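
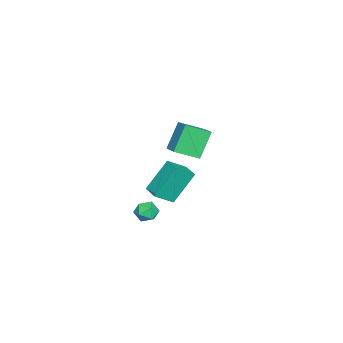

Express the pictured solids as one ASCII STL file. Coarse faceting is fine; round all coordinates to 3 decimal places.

solid 
facet normal -0.580 0.576 -0.575
outer loop
vertex -0.289 -2.007 -1.182
vertex 0.394 -1.304 -1.167
vertex 0.575 -2.81 -2.858
endloop
endfacet
facet normal -0.697 -0.717 -0.016
outer loop
vertex 1.306 -3.536 -2.133
vertex -0.289 -2.007 -1.182
vertex 0.575 -2.81 -2.858
endloop
endfacet
facet normal -0.580 0.576 -0.575
outer loop
vertex 0.575 -2.81 -2.858
vertex 0.394 -1.304 -1.167
vertex 1.258 -2.107 -2.843
endloop
endfacet
facet normal 0.422 -0.392 -0.818
outer loop
vertex 1.258 -2.107 -2.843
vertex 1.306 -3.536 -2.133
vertex 0.575 -2.81 -2.858
endloop
endfacet
facet normal -0.422 0.392 0.818
outer loop
vertex -0.289 -2.007 -1.182
vertex 1.125 -2.03 -0.442
vertex 0.394 -1.304 -1.167
endloop
endfacet
facet normal -0.697 -0.717 -0.016
outer loop
vertex 0.442 -2.733 -0.457
vertex -0.289 -2.007 -1.182
vertex 1.306 -3.536 -2.133
endloop
endfacet
facet normal -0.422 0.392 0.818
outer loop
vertex 0.442 -2.733 -0.457
vertex 1.125 -2.03 -0.442
vertex -0.289 -2.007 -1.182
endloop
endfacet
facet normal 0.697 0.717 0.016
outer loop
vertex 0.394 -1.304 -1.167
vertex 1.125 -2.03 -0.442
vertex 1.258 -2.107 -2.843
endloop
endfacet
facet normal 0.422 -0.392 -0.818
outer loop
vertex 1.989 -2.833 -2.118
vertex 1.306 -3.536 -2.133
vertex 1.258 -2.107 -2.843
endloop
endfacet
facet normal 0.697 0.717 0.016
outer loop
vertex 1.258 -2.107 -2.843
vertex 1.125 -2.03 -0.442
vertex 1.989 -2.833 -2.118
endloop
endfacet
facet normal 0.580 -0.576 0.575
outer loop
vertex 1.989 -2.833 -2.118
vertex 0.442 -2.733 -0.457
vertex 1.306 -3.536 -2.133
endloop
endfacet
facet normal 0.580 -0.576 0.575
outer loop
vertex 1.125 -2.03 -0.442
vertex 0.442 -2.733 -0.457
vertex 1.989 -2.833 -2.118
endloop
endfacet
facet normal -0.183 0.695 0.696
outer loop
vertex 2.094 -2.529 -3.044
vertex 1.888 -3.016 -2.612
vertex 2.545 -2.828 -2.627
endloop
endfacet
facet normal 0.349 0.898 0.266
outer loop
vertex 2.094 -2.529 -3.044
vertex 2.545 -2.828 -2.627
vertex 2.714 -2.701 -3.277
endloop
endfacet
facet normal 0.101 0.909 -0.403
outer loop
vertex 2.094 -2.529 -3.044
vertex 2.714 -2.701 -3.277
vertex 2.161 -2.811 -3.663
endloop
endfacet
facet normal -0.583 0.714 -0.388
outer loop
vertex 2.094 -2.529 -3.044
vertex 2.161 -2.811 -3.663
vertex 1.65 -3.005 -3.252
endloop
endfacet
facet normal -0.760 0.581 0.292
outer loop
vertex 2.094 -2.529 -3.044
vertex 1.65 -3.005 -3.252
vertex 1.888 -3.016 -2.612
endloop
endfacet
facet normal 0.863 0.403 0.303
outer loop
vertex 2.714 -2.701 -3.277
vertex 2.545 -2.828 -2.627
vertex 2.89 -3.295 -2.988
endloop
endfacet
facet normal 0.001 0.075 0.997
outer loop
vertex 2.545 -2.828 -2.627
vertex 1.888 -3.016 -2.612
vertex 2.379 -3.489 -2.577
endloop
endfacet
facet normal -0.932 -0.108 0.345
outer loop
vertex 1.888 -3.016 -2.612
vertex 1.65 -3.005 -3.252
vertex 1.826 -3.599 -2.963
endloop
endfacet
facet normal -0.647 0.105 -0.755
outer loop
vertex 1.65 -3.005 -3.252
vertex 2.161 -2.811 -3.663
vertex 1.995 -3.472 -3.613
endloop
endfacet
facet normal 0.461 0.421 -0.781
outer loop
vertex 2.161 -2.811 -3.663
vertex 2.714 -2.701 -3.277
vertex 2.652 -3.284 -3.628
endloop
endfacet
facet normal 0.583 -0.714 0.388
outer loop
vertex 2.446 -3.771 -3.196
vertex 2.89 -3.295 -2.988
vertex 2.379 -3.489 -2.577
endloop
endfacet
facet normal -0.101 -0.909 0.403
outer loop
vertex 2.446 -3.771 -3.196
vertex 2.379 -3.489 -2.577
vertex 1.826 -3.599 -2.963
endloop
endfacet
facet normal -0.349 -0.898 -0.266
outer loop
vertex 2.446 -3.771 -3.196
vertex 1.826 -3.599 -2.963
vertex 1.995 -3.472 -3.613
endloop
endfacet
facet normal 0.183 -0.695 -0.696
outer loop
vertex 2.446 -3.771 -3.196
vertex 1.995 -3.472 -3.613
vertex 2.652 -3.284 -3.628
endloop
endfacet
facet normal 0.760 -0.581 -0.292
outer loop
vertex 2.446 -3.771 -3.196
vertex 2.652 -3.284 -3.628
vertex 2.89 -3.295 -2.988
endloop
endfacet
facet normal 0.647 -0.105 0.755
outer loop
vertex 2.379 -3.489 -2.577
vertex 2.89 -3.295 -2.988
vertex 2.545 -2.828 -2.627
endloop
endfacet
facet normal -0.461 -0.421 0.781
outer loop
vertex 1.826 -3.599 -2.963
vertex 2.379 -3.489 -2.577
vertex 1.888 -3.016 -2.612
endloop
endfacet
facet normal -0.863 -0.403 -0.303
outer loop
vertex 1.995 -3.472 -3.613
vertex 1.826 -3.599 -2.963
vertex 1.65 -3.005 -3.252
endloop
endfacet
facet normal -0.001 -0.075 -0.997
outer loop
vertex 2.652 -3.284 -3.628
vertex 1.995 -3.472 -3.613
vertex 2.161 -2.811 -3.663
endloop
endfacet
facet normal 0.932 0.108 -0.345
outer loop
vertex 2.89 -3.295 -2.988
vertex 2.652 -3.284 -3.628
vertex 2.714 -2.701 -3.277
endloop
endfacet
facet normal -0.521 0.163 0.838
outer loop
vertex 3.831 -0.584 4.384
vertex 3.244 0.5 3.808
vertex 3.006 -1.235 3.997
endloop
endfacet
facet normal 0.431 -0.797 0.423
outer loop
vertex 3.856 -1.5 2.632
vertex 3.831 -0.584 4.384
vertex 3.006 -1.235 3.997
endloop
endfacet
facet normal -0.521 0.163 0.838
outer loop
vertex 3.006 -1.235 3.997
vertex 3.244 0.5 3.808
vertex 2.419 -0.152 3.422
endloop
endfacet
facet normal -0.736 -0.582 -0.345
outer loop
vertex 2.419 -0.152 3.422
vertex 3.856 -1.5 2.632
vertex 3.006 -1.235 3.997
endloop
endfacet
facet normal 0.736 0.582 0.345
outer loop
vertex 3.831 -0.584 4.384
vertex 4.094 0.235 2.443
vertex 3.244 0.5 3.808
endloop
endfacet
facet normal 0.432 -0.797 0.423
outer loop
vertex 4.681 -0.848 3.018
vertex 3.831 -0.584 4.384
vertex 3.856 -1.5 2.632
endloop
endfacet
facet normal 0.736 0.582 0.345
outer loop
vertex 4.681 -0.848 3.018
vertex 4.094 0.235 2.443
vertex 3.831 -0.584 4.384
endloop
endfacet
facet normal -0.431 0.797 -0.423
outer loop
vertex 3.244 0.5 3.808
vertex 4.094 0.235 2.443
vertex 2.419 -0.152 3.422
endloop
endfacet
facet normal -0.736 -0.582 -0.345
outer loop
vertex 3.269 -0.416 2.056
vertex 3.856 -1.5 2.632
vertex 2.419 -0.152 3.422
endloop
endfacet
facet normal -0.431 0.797 -0.422
outer loop
vertex 2.419 -0.152 3.422
vertex 4.094 0.235 2.443
vertex 3.269 -0.416 2.056
endloop
endfacet
facet normal 0.521 -0.163 -0.838
outer loop
vertex 3.269 -0.416 2.056
vertex 4.681 -0.848 3.018
vertex 3.856 -1.5 2.632
endloop
endfacet
facet normal 0.521 -0.162 -0.838
outer loop
vertex 4.094 0.235 2.443
vertex 4.681 -0.848 3.018
vertex 3.269 -0.416 2.056
endloop
endfacet

endsolid


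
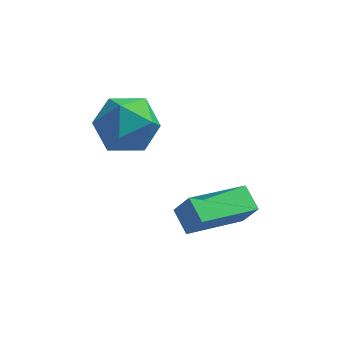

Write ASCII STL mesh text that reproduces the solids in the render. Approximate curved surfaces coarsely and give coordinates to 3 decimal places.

solid 
facet normal -0.475 0.186 -0.860
outer loop
vertex -0.652 -0.374 -0.472
vertex 0.902 0.821 -1.072
vertex -0.259 -1.07 -0.84
endloop
endfacet
facet normal -0.758 -0.583 0.293
outer loop
vertex 0.178 -1.241 -0.048
vertex -0.652 -0.374 -0.472
vertex -0.259 -1.07 -0.84
endloop
endfacet
facet normal -0.474 0.185 -0.861
outer loop
vertex -0.259 -1.07 -0.84
vertex 0.902 0.821 -1.072
vertex 1.296 0.125 -1.439
endloop
endfacet
facet normal 0.447 -0.791 -0.417
outer loop
vertex 1.296 0.125 -1.439
vertex 0.178 -1.241 -0.048
vertex -0.259 -1.07 -0.84
endloop
endfacet
facet normal -0.447 0.791 0.418
outer loop
vertex -0.652 -0.374 -0.472
vertex 1.339 0.65 -0.28
vertex 0.902 0.821 -1.072
endloop
endfacet
facet normal -0.758 -0.583 0.292
outer loop
vertex -0.216 -0.545 0.319
vertex -0.652 -0.374 -0.472
vertex 0.178 -1.241 -0.048
endloop
endfacet
facet normal -0.447 0.791 0.417
outer loop
vertex -0.216 -0.545 0.319
vertex 1.339 0.65 -0.28
vertex -0.652 -0.374 -0.472
endloop
endfacet
facet normal 0.758 0.583 -0.292
outer loop
vertex 0.902 0.821 -1.072
vertex 1.339 0.65 -0.28
vertex 1.296 0.125 -1.439
endloop
endfacet
facet normal 0.447 -0.791 -0.417
outer loop
vertex 1.732 -0.046 -0.648
vertex 0.178 -1.241 -0.048
vertex 1.296 0.125 -1.439
endloop
endfacet
facet normal 0.758 0.583 -0.292
outer loop
vertex 1.296 0.125 -1.439
vertex 1.339 0.65 -0.28
vertex 1.732 -0.046 -0.648
endloop
endfacet
facet normal 0.475 -0.185 0.861
outer loop
vertex 1.732 -0.046 -0.648
vertex -0.216 -0.545 0.319
vertex 0.178 -1.241 -0.048
endloop
endfacet
facet normal 0.475 -0.187 0.860
outer loop
vertex 1.339 0.65 -0.28
vertex -0.216 -0.545 0.319
vertex 1.732 -0.046 -0.648
endloop
endfacet
facet normal -0.085 0.493 0.866
outer loop
vertex -2.576 1.567 2.701
vertex -2.189 0.725 3.218
vertex -1.53 1.474 2.856
endloop
endfacet
facet normal 0.036 0.944 0.327
outer loop
vertex -2.576 1.567 2.701
vertex -1.53 1.474 2.856
vertex -1.899 1.812 1.92
endloop
endfacet
facet normal -0.487 0.860 -0.152
outer loop
vertex -2.576 1.567 2.701
vertex -1.899 1.812 1.92
vertex -2.787 1.271 1.703
endloop
endfacet
facet normal -0.930 0.356 0.091
outer loop
vertex -2.576 1.567 2.701
vertex -2.787 1.271 1.703
vertex -2.966 0.599 2.505
endloop
endfacet
facet normal -0.682 0.129 0.720
outer loop
vertex -2.576 1.567 2.701
vertex -2.966 0.599 2.505
vertex -2.189 0.725 3.218
endloop
endfacet
facet normal 0.651 0.759 0.018
outer loop
vertex -1.899 1.812 1.92
vertex -1.53 1.474 2.856
vertex -1.094 1.121 1.955
endloop
endfacet
facet normal 0.456 0.028 0.889
outer loop
vertex -1.53 1.474 2.856
vertex -2.189 0.725 3.218
vertex -1.273 0.449 2.757
endloop
endfacet
facet normal -0.509 -0.560 0.654
outer loop
vertex -2.189 0.725 3.218
vertex -2.966 0.599 2.505
vertex -2.161 -0.092 2.54
endloop
endfacet
facet normal -0.911 -0.193 -0.365
outer loop
vertex -2.966 0.599 2.505
vertex -2.787 1.271 1.703
vertex -2.53 0.246 1.604
endloop
endfacet
facet normal -0.194 0.623 -0.758
outer loop
vertex -2.787 1.271 1.703
vertex -1.899 1.812 1.92
vertex -1.871 0.995 1.242
endloop
endfacet
facet normal 0.930 -0.356 -0.091
outer loop
vertex -1.484 0.153 1.759
vertex -1.094 1.121 1.955
vertex -1.273 0.449 2.757
endloop
endfacet
facet normal 0.487 -0.860 0.152
outer loop
vertex -1.484 0.153 1.759
vertex -1.273 0.449 2.757
vertex -2.161 -0.092 2.54
endloop
endfacet
facet normal -0.036 -0.944 -0.327
outer loop
vertex -1.484 0.153 1.759
vertex -2.161 -0.092 2.54
vertex -2.53 0.246 1.604
endloop
endfacet
facet normal 0.085 -0.493 -0.866
outer loop
vertex -1.484 0.153 1.759
vertex -2.53 0.246 1.604
vertex -1.871 0.995 1.242
endloop
endfacet
facet normal 0.682 -0.129 -0.720
outer loop
vertex -1.484 0.153 1.759
vertex -1.871 0.995 1.242
vertex -1.094 1.121 1.955
endloop
endfacet
facet normal 0.911 0.193 0.365
outer loop
vertex -1.273 0.449 2.757
vertex -1.094 1.121 1.955
vertex -1.53 1.474 2.856
endloop
endfacet
facet normal 0.194 -0.623 0.758
outer loop
vertex -2.161 -0.092 2.54
vertex -1.273 0.449 2.757
vertex -2.189 0.725 3.218
endloop
endfacet
facet normal -0.651 -0.759 -0.018
outer loop
vertex -2.53 0.246 1.604
vertex -2.161 -0.092 2.54
vertex -2.966 0.599 2.505
endloop
endfacet
facet normal -0.456 -0.028 -0.889
outer loop
vertex -1.871 0.995 1.242
vertex -2.53 0.246 1.604
vertex -2.787 1.271 1.703
endloop
endfacet
facet normal 0.509 0.560 -0.654
outer loop
vertex -1.094 1.121 1.955
vertex -1.871 0.995 1.242
vertex -1.899 1.812 1.92
endloop
endfacet

endsolid


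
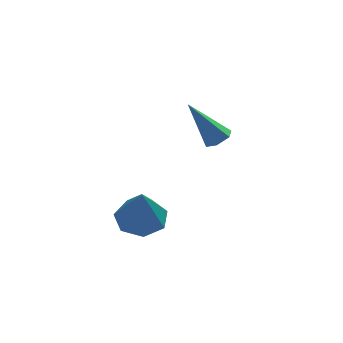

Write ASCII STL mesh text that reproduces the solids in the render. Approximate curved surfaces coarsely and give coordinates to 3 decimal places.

solid 
facet normal 0.525 -0.235 -0.818
outer loop
vertex 0.23 2.346 0.291
vertex -0.198 2.193 0.06
vertex -0.045 2.678 0.019
endloop
endfacet
facet normal 0.511 0.757 0.408
outer loop
vertex 0.23 2.346 0.291
vertex -0.045 2.678 0.019
vertex -1.122 2.607 1.5
endloop
endfacet
facet normal 0.525 -0.235 -0.818
outer loop
vertex -0.045 2.678 0.019
vertex -0.198 2.193 0.06
vertex -0.473 2.525 -0.212
endloop
endfacet
facet normal -0.263 0.954 -0.145
outer loop
vertex -0.045 2.678 0.019
vertex -0.473 2.525 -0.212
vertex -1.122 2.607 1.5
endloop
endfacet
facet normal 0.525 -0.235 -0.818
outer loop
vertex -0.473 2.525 -0.212
vertex -0.198 2.193 0.06
vertex -0.626 2.04 -0.171
endloop
endfacet
facet normal -0.900 0.254 -0.353
outer loop
vertex -0.473 2.525 -0.212
vertex -0.626 2.04 -0.171
vertex -1.122 2.607 1.5
endloop
endfacet
facet normal 0.525 -0.235 -0.818
outer loop
vertex -0.626 2.04 -0.171
vertex -0.198 2.193 0.06
vertex -0.35 1.708 0.102
endloop
endfacet
facet normal -0.765 -0.644 -0.009
outer loop
vertex -0.626 2.04 -0.171
vertex -0.35 1.708 0.102
vertex -1.122 2.607 1.5
endloop
endfacet
facet normal 0.525 -0.235 -0.818
outer loop
vertex -0.35 1.708 0.102
vertex -0.198 2.193 0.06
vertex 0.078 1.861 0.333
endloop
endfacet
facet normal 0.007 -0.839 0.543
outer loop
vertex -0.35 1.708 0.102
vertex 0.078 1.861 0.333
vertex -1.122 2.607 1.5
endloop
endfacet
facet normal 0.525 -0.235 -0.818
outer loop
vertex 0.078 1.861 0.333
vertex -0.198 2.193 0.06
vertex 0.23 2.346 0.291
endloop
endfacet
facet normal 0.645 -0.137 0.751
outer loop
vertex 0.078 1.861 0.333
vertex 0.23 2.346 0.291
vertex -1.122 2.607 1.5
endloop
endfacet
facet normal 0.033 0.375 -0.926
outer loop
vertex -2.418 -1.543 -0.411
vertex -3.224 -1.669 -0.491
vertex -2.836 -1.005 -0.208
endloop
endfacet
facet normal 0.720 0.329 0.611
outer loop
vertex -2.418 -1.543 -0.411
vertex -2.836 -1.005 -0.208
vertex -3.276 -2.271 0.991
endloop
endfacet
facet normal 0.032 0.376 -0.926
outer loop
vertex -2.836 -1.005 -0.208
vertex -3.224 -1.669 -0.491
vertex -3.546 -0.967 -0.217
endloop
endfacet
facet normal 0.027 0.682 0.731
outer loop
vertex -2.836 -1.005 -0.208
vertex -3.546 -0.967 -0.217
vertex -3.276 -2.271 0.991
endloop
endfacet
facet normal 0.033 0.376 -0.926
outer loop
vertex -3.546 -0.967 -0.217
vertex -3.224 -1.669 -0.491
vertex -4.014 -1.458 -0.433
endloop
endfacet
facet normal -0.697 0.404 0.592
outer loop
vertex -3.546 -0.967 -0.217
vertex -4.014 -1.458 -0.433
vertex -3.276 -2.271 0.991
endloop
endfacet
facet normal 0.032 0.375 -0.926
outer loop
vertex -4.014 -1.458 -0.433
vertex -3.224 -1.669 -0.491
vertex -3.887 -2.108 -0.692
endloop
endfacet
facet normal -0.906 -0.297 0.300
outer loop
vertex -4.014 -1.458 -0.433
vertex -3.887 -2.108 -0.692
vertex -3.276 -2.271 0.991
endloop
endfacet
facet normal 0.032 0.376 -0.926
outer loop
vertex -3.887 -2.108 -0.692
vertex -3.224 -1.669 -0.491
vertex -3.261 -2.428 -0.8
endloop
endfacet
facet normal -0.444 -0.893 0.075
outer loop
vertex -3.887 -2.108 -0.692
vertex -3.261 -2.428 -0.8
vertex -3.276 -2.271 0.991
endloop
endfacet
facet normal 0.033 0.375 -0.926
outer loop
vertex -3.261 -2.428 -0.8
vertex -3.224 -1.669 -0.491
vertex -2.607 -2.177 -0.675
endloop
endfacet
facet normal 0.343 -0.936 0.085
outer loop
vertex -3.261 -2.428 -0.8
vertex -2.607 -2.177 -0.675
vertex -3.276 -2.271 0.991
endloop
endfacet
facet normal 0.033 0.376 -0.926
outer loop
vertex -2.607 -2.177 -0.675
vertex -3.224 -1.669 -0.491
vertex -2.418 -1.543 -0.411
endloop
endfacet
facet normal 0.861 -0.392 0.324
outer loop
vertex -2.607 -2.177 -0.675
vertex -2.418 -1.543 -0.411
vertex -3.276 -2.271 0.991
endloop
endfacet

endsolid


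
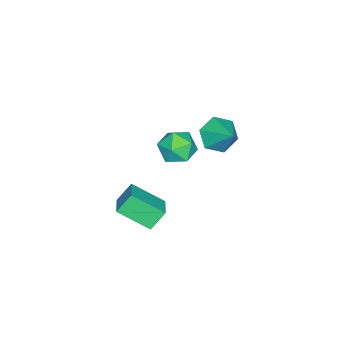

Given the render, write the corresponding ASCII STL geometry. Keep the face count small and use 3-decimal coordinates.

solid 
facet normal -0.465 -0.633 -0.619
outer loop
vertex 0.878 3.213 2.085
vertex 0.439 2.738 2.9
vertex -0.042 3.539 2.443
endloop
endfacet
facet normal 0.199 0.923 -0.330
outer loop
vertex 0.878 3.213 2.085
vertex -0.042 3.539 2.443
vertex 1.221 3.802 3.94
endloop
endfacet
facet normal -0.465 -0.633 -0.619
outer loop
vertex -0.042 3.539 2.443
vertex 0.439 2.738 2.9
vertex -0.481 3.064 3.258
endloop
endfacet
facet normal -0.466 0.850 0.244
outer loop
vertex -0.042 3.539 2.443
vertex -0.481 3.064 3.258
vertex 1.221 3.802 3.94
endloop
endfacet
facet normal -0.465 -0.633 -0.618
outer loop
vertex -0.481 3.064 3.258
vertex 0.439 2.738 2.9
vertex 0.001 2.264 3.715
endloop
endfacet
facet normal -0.445 0.227 0.866
outer loop
vertex -0.481 3.064 3.258
vertex 0.001 2.264 3.715
vertex 1.221 3.802 3.94
endloop
endfacet
facet normal -0.466 -0.633 -0.618
outer loop
vertex 0.001 2.264 3.715
vertex 0.439 2.738 2.9
vertex 0.921 1.938 3.356
endloop
endfacet
facet normal 0.241 -0.325 0.914
outer loop
vertex 0.001 2.264 3.715
vertex 0.921 1.938 3.356
vertex 1.221 3.802 3.94
endloop
endfacet
facet normal -0.464 -0.633 -0.620
outer loop
vertex 0.921 1.938 3.356
vertex 0.439 2.738 2.9
vertex 1.36 2.413 2.542
endloop
endfacet
facet normal 0.906 -0.253 0.341
outer loop
vertex 0.921 1.938 3.356
vertex 1.36 2.413 2.542
vertex 1.221 3.802 3.94
endloop
endfacet
facet normal -0.464 -0.633 -0.619
outer loop
vertex 1.36 2.413 2.542
vertex 0.439 2.738 2.9
vertex 0.878 3.213 2.085
endloop
endfacet
facet normal 0.884 0.372 -0.282
outer loop
vertex 1.36 2.413 2.542
vertex 0.878 3.213 2.085
vertex 1.221 3.802 3.94
endloop
endfacet
facet normal -0.359 0.308 0.881
outer loop
vertex 2.159 1.947 4.341
vertex 2.948 1.474 4.828
vertex 3.044 2.464 4.521
endloop
endfacet
facet normal -0.524 0.770 0.364
outer loop
vertex 2.159 1.947 4.341
vertex 3.044 2.464 4.521
vertex 2.559 2.566 3.606
endloop
endfacet
facet normal -0.897 0.420 -0.135
outer loop
vertex 2.159 1.947 4.341
vertex 2.559 2.566 3.606
vertex 2.164 1.639 3.346
endloop
endfacet
facet normal -0.963 -0.258 0.075
outer loop
vertex 2.159 1.947 4.341
vertex 2.164 1.639 3.346
vertex 2.404 0.964 4.102
endloop
endfacet
facet normal -0.631 -0.328 0.703
outer loop
vertex 2.159 1.947 4.341
vertex 2.404 0.964 4.102
vertex 2.948 1.474 4.828
endloop
endfacet
facet normal 0.084 0.994 0.066
outer loop
vertex 2.559 2.566 3.606
vertex 3.044 2.464 4.521
vertex 3.596 2.476 3.638
endloop
endfacet
facet normal 0.351 0.246 0.903
outer loop
vertex 3.044 2.464 4.521
vertex 2.948 1.474 4.828
vertex 3.836 1.801 4.394
endloop
endfacet
facet normal -0.087 -0.783 0.615
outer loop
vertex 2.948 1.474 4.828
vertex 2.404 0.964 4.102
vertex 3.441 0.874 4.134
endloop
endfacet
facet normal -0.625 -0.670 -0.400
outer loop
vertex 2.404 0.964 4.102
vertex 2.164 1.639 3.346
vertex 2.956 0.976 3.219
endloop
endfacet
facet normal -0.519 0.429 -0.739
outer loop
vertex 2.164 1.639 3.346
vertex 2.559 2.566 3.606
vertex 3.052 1.966 2.912
endloop
endfacet
facet normal 0.963 0.258 -0.075
outer loop
vertex 3.841 1.493 3.399
vertex 3.596 2.476 3.638
vertex 3.836 1.801 4.394
endloop
endfacet
facet normal 0.897 -0.420 0.135
outer loop
vertex 3.841 1.493 3.399
vertex 3.836 1.801 4.394
vertex 3.441 0.874 4.134
endloop
endfacet
facet normal 0.524 -0.770 -0.364
outer loop
vertex 3.841 1.493 3.399
vertex 3.441 0.874 4.134
vertex 2.956 0.976 3.219
endloop
endfacet
facet normal 0.359 -0.308 -0.881
outer loop
vertex 3.841 1.493 3.399
vertex 2.956 0.976 3.219
vertex 3.052 1.966 2.912
endloop
endfacet
facet normal 0.631 0.328 -0.703
outer loop
vertex 3.841 1.493 3.399
vertex 3.052 1.966 2.912
vertex 3.596 2.476 3.638
endloop
endfacet
facet normal 0.625 0.670 0.400
outer loop
vertex 3.836 1.801 4.394
vertex 3.596 2.476 3.638
vertex 3.044 2.464 4.521
endloop
endfacet
facet normal 0.519 -0.429 0.739
outer loop
vertex 3.441 0.874 4.134
vertex 3.836 1.801 4.394
vertex 2.948 1.474 4.828
endloop
endfacet
facet normal -0.084 -0.994 -0.066
outer loop
vertex 2.956 0.976 3.219
vertex 3.441 0.874 4.134
vertex 2.404 0.964 4.102
endloop
endfacet
facet normal -0.351 -0.246 -0.903
outer loop
vertex 3.052 1.966 2.912
vertex 2.956 0.976 3.219
vertex 2.164 1.639 3.346
endloop
endfacet
facet normal 0.087 0.783 -0.615
outer loop
vertex 3.596 2.476 3.638
vertex 3.052 1.966 2.912
vertex 2.559 2.566 3.606
endloop
endfacet
facet normal -0.852 -0.401 -0.336
outer loop
vertex 2.718 -1.637 -2.131
vertex 2.096 -1.13 -1.159
vertex 2.37 0.01 -3.212
endloop
endfacet
facet normal 0.493 -0.402 -0.771
outer loop
vertex 3.564 0.57 -2.741
vertex 2.718 -1.637 -2.131
vertex 2.37 0.01 -3.212
endloop
endfacet
facet normal -0.853 -0.400 -0.336
outer loop
vertex 2.37 0.01 -3.212
vertex 2.096 -1.13 -1.159
vertex 1.749 0.517 -2.24
endloop
endfacet
facet normal -0.173 0.824 -0.540
outer loop
vertex 1.749 0.517 -2.24
vertex 3.564 0.57 -2.741
vertex 2.37 0.01 -3.212
endloop
endfacet
facet normal 0.173 -0.823 0.540
outer loop
vertex 2.718 -1.637 -2.131
vertex 3.29 -0.57 -0.688
vertex 2.096 -1.13 -1.159
endloop
endfacet
facet normal 0.493 -0.402 -0.771
outer loop
vertex 3.911 -1.077 -1.66
vertex 2.718 -1.637 -2.131
vertex 3.564 0.57 -2.741
endloop
endfacet
facet normal 0.173 -0.823 0.540
outer loop
vertex 3.911 -1.077 -1.66
vertex 3.29 -0.57 -0.688
vertex 2.718 -1.637 -2.131
endloop
endfacet
facet normal -0.493 0.402 0.771
outer loop
vertex 2.096 -1.13 -1.159
vertex 3.29 -0.57 -0.688
vertex 1.749 0.517 -2.24
endloop
endfacet
facet normal -0.173 0.823 -0.540
outer loop
vertex 2.942 1.077 -1.769
vertex 3.564 0.57 -2.741
vertex 1.749 0.517 -2.24
endloop
endfacet
facet normal -0.493 0.402 0.771
outer loop
vertex 1.749 0.517 -2.24
vertex 3.29 -0.57 -0.688
vertex 2.942 1.077 -1.769
endloop
endfacet
facet normal 0.852 0.400 0.337
outer loop
vertex 2.942 1.077 -1.769
vertex 3.911 -1.077 -1.66
vertex 3.564 0.57 -2.741
endloop
endfacet
facet normal 0.853 0.401 0.336
outer loop
vertex 3.29 -0.57 -0.688
vertex 3.911 -1.077 -1.66
vertex 2.942 1.077 -1.769
endloop
endfacet

endsolid


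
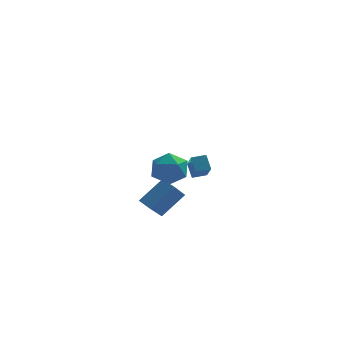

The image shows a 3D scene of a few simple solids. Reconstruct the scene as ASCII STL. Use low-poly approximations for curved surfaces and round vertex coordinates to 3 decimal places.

solid 
facet normal -0.952 -0.277 -0.127
outer loop
vertex 2.586 2.751 0.891
vertex 2.298 3.36 1.722
vertex 2.334 4.113 -0.195
endloop
endfacet
facet normal 0.269 -0.569 -0.777
outer loop
vertex 3.182 4.36 -0.082
vertex 2.586 2.751 0.891
vertex 2.334 4.113 -0.195
endloop
endfacet
facet normal -0.953 -0.277 -0.127
outer loop
vertex 2.334 4.113 -0.195
vertex 2.298 3.36 1.722
vertex 2.046 4.723 0.637
endloop
endfacet
facet normal -0.143 0.774 -0.617
outer loop
vertex 2.046 4.723 0.637
vertex 3.182 4.36 -0.082
vertex 2.334 4.113 -0.195
endloop
endfacet
facet normal 0.143 -0.774 0.617
outer loop
vertex 2.586 2.751 0.891
vertex 3.146 3.607 1.835
vertex 2.298 3.36 1.722
endloop
endfacet
facet normal 0.268 -0.569 -0.777
outer loop
vertex 3.434 2.997 1.003
vertex 2.586 2.751 0.891
vertex 3.182 4.36 -0.082
endloop
endfacet
facet normal 0.143 -0.774 0.617
outer loop
vertex 3.434 2.997 1.003
vertex 3.146 3.607 1.835
vertex 2.586 2.751 0.891
endloop
endfacet
facet normal -0.269 0.569 0.777
outer loop
vertex 2.298 3.36 1.722
vertex 3.146 3.607 1.835
vertex 2.046 4.723 0.637
endloop
endfacet
facet normal -0.143 0.774 -0.617
outer loop
vertex 2.894 4.969 0.749
vertex 3.182 4.36 -0.082
vertex 2.046 4.723 0.637
endloop
endfacet
facet normal -0.268 0.570 0.777
outer loop
vertex 2.046 4.723 0.637
vertex 3.146 3.607 1.835
vertex 2.894 4.969 0.749
endloop
endfacet
facet normal 0.952 0.277 0.127
outer loop
vertex 2.894 4.969 0.749
vertex 3.434 2.997 1.003
vertex 3.182 4.36 -0.082
endloop
endfacet
facet normal 0.952 0.277 0.127
outer loop
vertex 3.146 3.607 1.835
vertex 3.434 2.997 1.003
vertex 2.894 4.969 0.749
endloop
endfacet
facet normal -0.414 -0.569 0.711
outer loop
vertex 1.554 -2.458 2.03
vertex 0.902 -1.727 2.235
vertex 0.339 -3.18 0.745
endloop
endfacet
facet normal 0.651 -0.731 -0.205
outer loop
vertex 0.898 -2.413 -0.215
vertex 1.554 -2.458 2.03
vertex 0.339 -3.18 0.745
endloop
endfacet
facet normal -0.414 -0.569 0.711
outer loop
vertex 0.339 -3.18 0.745
vertex 0.902 -1.727 2.235
vertex -0.312 -2.45 0.95
endloop
endfacet
facet normal -0.636 -0.378 -0.673
outer loop
vertex -0.312 -2.45 0.95
vertex 0.898 -2.413 -0.215
vertex 0.339 -3.18 0.745
endloop
endfacet
facet normal 0.636 0.378 0.673
outer loop
vertex 1.554 -2.458 2.03
vertex 1.461 -0.96 1.275
vertex 0.902 -1.727 2.235
endloop
endfacet
facet normal 0.652 -0.730 -0.205
outer loop
vertex 2.112 -1.69 1.07
vertex 1.554 -2.458 2.03
vertex 0.898 -2.413 -0.215
endloop
endfacet
facet normal 0.636 0.378 0.672
outer loop
vertex 2.112 -1.69 1.07
vertex 1.461 -0.96 1.275
vertex 1.554 -2.458 2.03
endloop
endfacet
facet normal -0.651 0.731 0.204
outer loop
vertex 0.902 -1.727 2.235
vertex 1.461 -0.96 1.275
vertex -0.312 -2.45 0.95
endloop
endfacet
facet normal -0.636 -0.379 -0.673
outer loop
vertex 0.246 -1.682 -0.01
vertex 0.898 -2.413 -0.215
vertex -0.312 -2.45 0.95
endloop
endfacet
facet normal -0.651 0.730 0.206
outer loop
vertex -0.312 -2.45 0.95
vertex 1.461 -0.96 1.275
vertex 0.246 -1.682 -0.01
endloop
endfacet
facet normal 0.414 0.569 -0.711
outer loop
vertex 0.246 -1.682 -0.01
vertex 2.112 -1.69 1.07
vertex 0.898 -2.413 -0.215
endloop
endfacet
facet normal 0.414 0.569 -0.711
outer loop
vertex 1.461 -0.96 1.275
vertex 2.112 -1.69 1.07
vertex 0.246 -1.682 -0.01
endloop
endfacet
facet normal 0.389 0.580 0.716
outer loop
vertex 1.433 -2.121 3.985
vertex 1.313 -2.966 4.734
vertex 2.274 -2.87 4.135
endloop
endfacet
facet normal 0.655 0.751 0.077
outer loop
vertex 1.433 -2.121 3.985
vertex 2.274 -2.87 4.135
vertex 2.001 -2.525 3.088
endloop
endfacet
facet normal 0.111 0.931 -0.349
outer loop
vertex 1.433 -2.121 3.985
vertex 2.001 -2.525 3.088
vertex 0.873 -2.408 3.04
endloop
endfacet
facet normal -0.493 0.870 0.028
outer loop
vertex 1.433 -2.121 3.985
vertex 0.873 -2.408 3.04
vertex 0.448 -2.681 4.057
endloop
endfacet
facet normal -0.321 0.653 0.686
outer loop
vertex 1.433 -2.121 3.985
vertex 0.448 -2.681 4.057
vertex 1.313 -2.966 4.734
endloop
endfacet
facet normal 0.966 0.169 -0.196
outer loop
vertex 2.001 -2.525 3.088
vertex 2.274 -2.87 4.135
vertex 2.232 -3.619 3.283
endloop
endfacet
facet normal 0.534 -0.108 0.839
outer loop
vertex 2.274 -2.87 4.135
vertex 1.313 -2.966 4.734
vertex 1.807 -3.892 4.3
endloop
endfacet
facet normal -0.614 0.011 0.789
outer loop
vertex 1.313 -2.966 4.734
vertex 0.448 -2.681 4.057
vertex 0.679 -3.775 4.252
endloop
endfacet
facet normal -0.891 0.363 -0.275
outer loop
vertex 0.448 -2.681 4.057
vertex 0.873 -2.408 3.04
vertex 0.406 -3.43 3.205
endloop
endfacet
facet normal 0.085 0.460 -0.884
outer loop
vertex 0.873 -2.408 3.04
vertex 2.001 -2.525 3.088
vertex 1.367 -3.334 2.606
endloop
endfacet
facet normal 0.493 -0.870 -0.028
outer loop
vertex 1.247 -4.179 3.355
vertex 2.232 -3.619 3.283
vertex 1.807 -3.892 4.3
endloop
endfacet
facet normal -0.111 -0.931 0.349
outer loop
vertex 1.247 -4.179 3.355
vertex 1.807 -3.892 4.3
vertex 0.679 -3.775 4.252
endloop
endfacet
facet normal -0.655 -0.751 -0.077
outer loop
vertex 1.247 -4.179 3.355
vertex 0.679 -3.775 4.252
vertex 0.406 -3.43 3.205
endloop
endfacet
facet normal -0.389 -0.580 -0.716
outer loop
vertex 1.247 -4.179 3.355
vertex 0.406 -3.43 3.205
vertex 1.367 -3.334 2.606
endloop
endfacet
facet normal 0.321 -0.653 -0.686
outer loop
vertex 1.247 -4.179 3.355
vertex 1.367 -3.334 2.606
vertex 2.232 -3.619 3.283
endloop
endfacet
facet normal 0.891 -0.363 0.275
outer loop
vertex 1.807 -3.892 4.3
vertex 2.232 -3.619 3.283
vertex 2.274 -2.87 4.135
endloop
endfacet
facet normal -0.085 -0.460 0.884
outer loop
vertex 0.679 -3.775 4.252
vertex 1.807 -3.892 4.3
vertex 1.313 -2.966 4.734
endloop
endfacet
facet normal -0.966 -0.169 0.196
outer loop
vertex 0.406 -3.43 3.205
vertex 0.679 -3.775 4.252
vertex 0.448 -2.681 4.057
endloop
endfacet
facet normal -0.534 0.108 -0.839
outer loop
vertex 1.367 -3.334 2.606
vertex 0.406 -3.43 3.205
vertex 0.873 -2.408 3.04
endloop
endfacet
facet normal 0.614 -0.011 -0.789
outer loop
vertex 2.232 -3.619 3.283
vertex 1.367 -3.334 2.606
vertex 2.001 -2.525 3.088
endloop
endfacet

endsolid


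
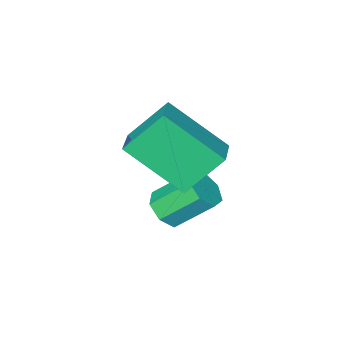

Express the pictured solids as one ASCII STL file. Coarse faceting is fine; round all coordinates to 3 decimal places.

solid 
facet normal 0.530 -0.504 -0.682
outer loop
vertex -0.961 -3.324 -3.825
vertex -1.394 -3.281 -4.193
vertex -0.956 -2.924 -4.117
endloop
endfacet
facet normal 0.849 0.305 0.432
outer loop
vertex -0.961 -3.324 -3.825
vertex -0.956 -2.924 -4.117
vertex -1.633 -2.682 -2.959
endloop
endfacet
facet normal 0.848 0.306 0.432
outer loop
vertex -1.633 -2.682 -2.959
vertex -0.956 -2.924 -4.117
vertex -1.628 -2.283 -3.251
endloop
endfacet
facet normal -0.529 0.505 0.682
outer loop
vertex -1.633 -2.682 -2.959
vertex -1.628 -2.283 -3.251
vertex -2.066 -2.639 -3.327
endloop
endfacet
facet normal 0.530 -0.505 -0.681
outer loop
vertex -0.956 -2.924 -4.117
vertex -1.394 -3.281 -4.193
vertex -1.28 -2.793 -4.466
endloop
endfacet
facet normal 0.538 0.821 -0.191
outer loop
vertex -0.956 -2.924 -4.117
vertex -1.28 -2.793 -4.466
vertex -1.628 -2.283 -3.251
endloop
endfacet
facet normal 0.537 0.822 -0.191
outer loop
vertex -1.628 -2.283 -3.251
vertex -1.28 -2.793 -4.466
vertex -1.953 -2.152 -3.6
endloop
endfacet
facet normal -0.529 0.505 0.682
outer loop
vertex -1.628 -2.283 -3.251
vertex -1.953 -2.152 -3.6
vertex -2.066 -2.639 -3.327
endloop
endfacet
facet normal 0.529 -0.505 -0.682
outer loop
vertex -1.28 -2.793 -4.466
vertex -1.394 -3.281 -4.193
vertex -1.691 -3.029 -4.61
endloop
endfacet
facet normal -0.178 0.720 -0.671
outer loop
vertex -1.28 -2.793 -4.466
vertex -1.691 -3.029 -4.61
vertex -1.953 -2.152 -3.6
endloop
endfacet
facet normal -0.178 0.720 -0.671
outer loop
vertex -1.953 -2.152 -3.6
vertex -1.691 -3.029 -4.61
vertex -2.363 -2.388 -3.744
endloop
endfacet
facet normal -0.530 0.505 0.681
outer loop
vertex -1.953 -2.152 -3.6
vertex -2.363 -2.388 -3.744
vertex -2.066 -2.639 -3.327
endloop
endfacet
facet normal 0.530 -0.504 -0.682
outer loop
vertex -1.691 -3.029 -4.61
vertex -1.394 -3.281 -4.193
vertex -1.877 -3.455 -4.44
endloop
endfacet
facet normal -0.760 0.075 -0.645
outer loop
vertex -1.691 -3.029 -4.61
vertex -1.877 -3.455 -4.44
vertex -2.363 -2.388 -3.744
endloop
endfacet
facet normal -0.759 0.076 -0.646
outer loop
vertex -2.363 -2.388 -3.744
vertex -1.877 -3.455 -4.44
vertex -2.55 -2.813 -3.574
endloop
endfacet
facet normal -0.529 0.505 0.681
outer loop
vertex -2.363 -2.388 -3.744
vertex -2.55 -2.813 -3.574
vertex -2.066 -2.639 -3.327
endloop
endfacet
facet normal 0.530 -0.505 -0.681
outer loop
vertex -1.877 -3.455 -4.44
vertex -1.394 -3.281 -4.193
vertex -1.7 -3.749 -4.084
endloop
endfacet
facet normal -0.769 -0.625 -0.134
outer loop
vertex -1.877 -3.455 -4.44
vertex -1.7 -3.749 -4.084
vertex -2.55 -2.813 -3.574
endloop
endfacet
facet normal -0.769 -0.625 -0.134
outer loop
vertex -2.55 -2.813 -3.574
vertex -1.7 -3.749 -4.084
vertex -2.372 -3.108 -3.218
endloop
endfacet
facet normal -0.529 0.504 0.682
outer loop
vertex -2.55 -2.813 -3.574
vertex -2.372 -3.108 -3.218
vertex -2.066 -2.639 -3.327
endloop
endfacet
facet normal 0.530 -0.505 -0.682
outer loop
vertex -1.7 -3.749 -4.084
vertex -1.394 -3.281 -4.193
vertex -1.292 -3.691 -3.81
endloop
endfacet
facet normal -0.200 -0.855 0.478
outer loop
vertex -1.7 -3.749 -4.084
vertex -1.292 -3.691 -3.81
vertex -2.372 -3.108 -3.218
endloop
endfacet
facet normal -0.198 -0.855 0.480
outer loop
vertex -2.372 -3.108 -3.218
vertex -1.292 -3.691 -3.81
vertex -1.964 -3.049 -2.944
endloop
endfacet
facet normal -0.530 0.504 0.681
outer loop
vertex -2.372 -3.108 -3.218
vertex -1.964 -3.049 -2.944
vertex -2.066 -2.639 -3.327
endloop
endfacet
facet normal 0.529 -0.505 -0.682
outer loop
vertex -1.292 -3.691 -3.81
vertex -1.394 -3.281 -4.193
vertex -0.961 -3.324 -3.825
endloop
endfacet
facet normal 0.521 -0.440 0.731
outer loop
vertex -1.292 -3.691 -3.81
vertex -0.961 -3.324 -3.825
vertex -1.964 -3.049 -2.944
endloop
endfacet
facet normal 0.521 -0.440 0.731
outer loop
vertex -1.964 -3.049 -2.944
vertex -0.961 -3.324 -3.825
vertex -1.633 -2.682 -2.959
endloop
endfacet
facet normal -0.529 0.505 0.682
outer loop
vertex -1.964 -3.049 -2.944
vertex -1.633 -2.682 -2.959
vertex -2.066 -2.639 -3.327
endloop
endfacet
facet normal -0.457 0.631 -0.627
outer loop
vertex -2.774 -2.703 -2.182
vertex -2.143 -2.007 -1.942
vertex -1.92 -3.12 -3.223
endloop
endfacet
facet normal -0.652 -0.717 -0.247
outer loop
vertex -1.057 -4.313 -2.038
vertex -2.774 -2.703 -2.182
vertex -1.92 -3.12 -3.223
endloop
endfacet
facet normal -0.456 0.631 -0.628
outer loop
vertex -1.92 -3.12 -3.223
vertex -2.143 -2.007 -1.942
vertex -1.288 -2.424 -2.983
endloop
endfacet
facet normal 0.606 -0.295 -0.739
outer loop
vertex -1.288 -2.424 -2.983
vertex -1.057 -4.313 -2.038
vertex -1.92 -3.12 -3.223
endloop
endfacet
facet normal -0.606 0.295 0.739
outer loop
vertex -2.774 -2.703 -2.182
vertex -1.28 -3.2 -0.757
vertex -2.143 -2.007 -1.942
endloop
endfacet
facet normal -0.652 -0.717 -0.248
outer loop
vertex -1.912 -3.896 -0.997
vertex -2.774 -2.703 -2.182
vertex -1.057 -4.313 -2.038
endloop
endfacet
facet normal -0.606 0.296 0.738
outer loop
vertex -1.912 -3.896 -0.997
vertex -1.28 -3.2 -0.757
vertex -2.774 -2.703 -2.182
endloop
endfacet
facet normal 0.651 0.717 0.248
outer loop
vertex -2.143 -2.007 -1.942
vertex -1.28 -3.2 -0.757
vertex -1.288 -2.424 -2.983
endloop
endfacet
facet normal 0.606 -0.295 -0.738
outer loop
vertex -0.426 -3.617 -1.798
vertex -1.057 -4.313 -2.038
vertex -1.288 -2.424 -2.983
endloop
endfacet
facet normal 0.652 0.717 0.248
outer loop
vertex -1.288 -2.424 -2.983
vertex -1.28 -3.2 -0.757
vertex -0.426 -3.617 -1.798
endloop
endfacet
facet normal 0.457 -0.630 0.628
outer loop
vertex -0.426 -3.617 -1.798
vertex -1.912 -3.896 -0.997
vertex -1.057 -4.313 -2.038
endloop
endfacet
facet normal 0.457 -0.631 0.627
outer loop
vertex -1.28 -3.2 -0.757
vertex -1.912 -3.896 -0.997
vertex -0.426 -3.617 -1.798
endloop
endfacet

endsolid


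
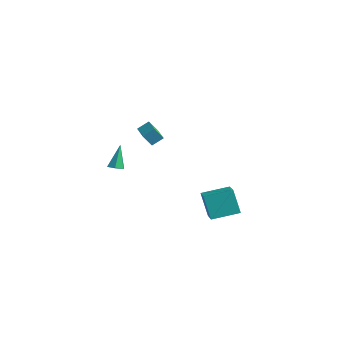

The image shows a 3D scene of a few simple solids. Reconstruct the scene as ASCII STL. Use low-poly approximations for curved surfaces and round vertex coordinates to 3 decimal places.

solid 
facet normal 0.212 -0.504 -0.837
outer loop
vertex -3.515 -1.987 -0.483
vertex -3.811 -1.607 -0.787
vertex -3.255 -1.526 -0.695
endloop
endfacet
facet normal 0.770 -0.149 0.620
outer loop
vertex -3.515 -1.987 -0.483
vertex -3.255 -1.526 -0.695
vertex -4.169 -0.753 0.627
endloop
endfacet
facet normal 0.212 -0.504 -0.837
outer loop
vertex -3.255 -1.526 -0.695
vertex -3.811 -1.607 -0.787
vertex -3.551 -1.146 -0.999
endloop
endfacet
facet normal 0.735 0.667 0.118
outer loop
vertex -3.255 -1.526 -0.695
vertex -3.551 -1.146 -0.999
vertex -4.169 -0.753 0.627
endloop
endfacet
facet normal 0.211 -0.504 -0.838
outer loop
vertex -3.551 -1.146 -0.999
vertex -3.811 -1.607 -0.787
vertex -4.108 -1.226 -1.091
endloop
endfacet
facet normal -0.094 0.959 -0.267
outer loop
vertex -3.551 -1.146 -0.999
vertex -4.108 -1.226 -1.091
vertex -4.169 -0.753 0.627
endloop
endfacet
facet normal 0.211 -0.504 -0.838
outer loop
vertex -4.108 -1.226 -1.091
vertex -3.811 -1.607 -0.787
vertex -4.368 -1.687 -0.879
endloop
endfacet
facet normal -0.889 0.432 -0.151
outer loop
vertex -4.108 -1.226 -1.091
vertex -4.368 -1.687 -0.879
vertex -4.169 -0.753 0.627
endloop
endfacet
facet normal 0.211 -0.505 -0.837
outer loop
vertex -4.368 -1.687 -0.879
vertex -3.811 -1.607 -0.787
vertex -4.072 -2.067 -0.575
endloop
endfacet
facet normal -0.854 -0.384 0.351
outer loop
vertex -4.368 -1.687 -0.879
vertex -4.072 -2.067 -0.575
vertex -4.169 -0.753 0.627
endloop
endfacet
facet normal 0.211 -0.505 -0.837
outer loop
vertex -4.072 -2.067 -0.575
vertex -3.811 -1.607 -0.787
vertex -3.515 -1.987 -0.483
endloop
endfacet
facet normal -0.025 -0.676 0.737
outer loop
vertex -4.072 -2.067 -0.575
vertex -3.515 -1.987 -0.483
vertex -4.169 -0.753 0.627
endloop
endfacet
facet normal -0.383 -0.385 0.839
outer loop
vertex -0.786 -1.53 3.985
vertex -1.811 -0.849 3.83
vertex -1.136 -2.16 3.536
endloop
endfacet
facet normal 0.827 -0.549 0.125
outer loop
vertex -0.769 -1.791 2.73
vertex -0.786 -1.53 3.985
vertex -1.136 -2.16 3.536
endloop
endfacet
facet normal -0.382 -0.385 0.840
outer loop
vertex -1.136 -2.16 3.536
vertex -1.811 -0.849 3.83
vertex -2.162 -1.48 3.381
endloop
endfacet
facet normal -0.412 -0.743 -0.528
outer loop
vertex -2.162 -1.48 3.381
vertex -0.769 -1.791 2.73
vertex -1.136 -2.16 3.536
endloop
endfacet
facet normal 0.413 0.742 0.528
outer loop
vertex -0.786 -1.53 3.985
vertex -1.444 -0.48 3.024
vertex -1.811 -0.849 3.83
endloop
endfacet
facet normal 0.826 -0.549 0.125
outer loop
vertex -0.418 -1.16 3.179
vertex -0.786 -1.53 3.985
vertex -0.769 -1.791 2.73
endloop
endfacet
facet normal 0.412 0.742 0.529
outer loop
vertex -0.418 -1.16 3.179
vertex -1.444 -0.48 3.024
vertex -0.786 -1.53 3.985
endloop
endfacet
facet normal -0.827 0.549 -0.125
outer loop
vertex -1.811 -0.849 3.83
vertex -1.444 -0.48 3.024
vertex -2.162 -1.48 3.381
endloop
endfacet
facet normal -0.413 -0.742 -0.529
outer loop
vertex -1.794 -1.11 2.575
vertex -0.769 -1.791 2.73
vertex -2.162 -1.48 3.381
endloop
endfacet
facet normal -0.827 0.549 -0.126
outer loop
vertex -2.162 -1.48 3.381
vertex -1.444 -0.48 3.024
vertex -1.794 -1.11 2.575
endloop
endfacet
facet normal 0.383 0.385 -0.840
outer loop
vertex -1.794 -1.11 2.575
vertex -0.418 -1.16 3.179
vertex -0.769 -1.791 2.73
endloop
endfacet
facet normal 0.383 0.386 -0.840
outer loop
vertex -1.444 -0.48 3.024
vertex -0.418 -1.16 3.179
vertex -1.794 -1.11 2.575
endloop
endfacet
facet normal -0.616 -0.766 -0.185
outer loop
vertex 4.302 -2.575 -0.863
vertex 3.469 -2.242 0.534
vertex 3.112 -1.377 -1.858
endloop
endfacet
facet normal 0.502 -0.201 -0.841
outer loop
vertex 4.191 -0.038 -1.534
vertex 4.302 -2.575 -0.863
vertex 3.112 -1.377 -1.858
endloop
endfacet
facet normal -0.616 -0.766 -0.185
outer loop
vertex 3.112 -1.377 -1.858
vertex 3.469 -2.242 0.534
vertex 2.279 -1.044 -0.461
endloop
endfacet
facet normal -0.607 0.612 -0.508
outer loop
vertex 2.279 -1.044 -0.461
vertex 4.191 -0.038 -1.534
vertex 3.112 -1.377 -1.858
endloop
endfacet
facet normal 0.607 -0.612 0.508
outer loop
vertex 4.302 -2.575 -0.863
vertex 4.548 -0.903 0.858
vertex 3.469 -2.242 0.534
endloop
endfacet
facet normal 0.502 -0.201 -0.841
outer loop
vertex 5.381 -1.236 -0.539
vertex 4.302 -2.575 -0.863
vertex 4.191 -0.038 -1.534
endloop
endfacet
facet normal 0.607 -0.612 0.508
outer loop
vertex 5.381 -1.236 -0.539
vertex 4.548 -0.903 0.858
vertex 4.302 -2.575 -0.863
endloop
endfacet
facet normal -0.502 0.201 0.841
outer loop
vertex 3.469 -2.242 0.534
vertex 4.548 -0.903 0.858
vertex 2.279 -1.044 -0.461
endloop
endfacet
facet normal -0.607 0.612 -0.508
outer loop
vertex 3.358 0.295 -0.137
vertex 4.191 -0.038 -1.534
vertex 2.279 -1.044 -0.461
endloop
endfacet
facet normal -0.502 0.201 0.841
outer loop
vertex 2.279 -1.044 -0.461
vertex 4.548 -0.903 0.858
vertex 3.358 0.295 -0.137
endloop
endfacet
facet normal 0.616 0.766 0.185
outer loop
vertex 3.358 0.295 -0.137
vertex 5.381 -1.236 -0.539
vertex 4.191 -0.038 -1.534
endloop
endfacet
facet normal 0.616 0.766 0.185
outer loop
vertex 4.548 -0.903 0.858
vertex 5.381 -1.236 -0.539
vertex 3.358 0.295 -0.137
endloop
endfacet

endsolid


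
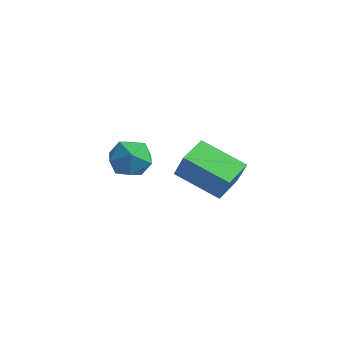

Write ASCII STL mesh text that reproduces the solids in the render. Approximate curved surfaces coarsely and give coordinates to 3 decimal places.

solid 
facet normal -0.928 -0.072 0.365
outer loop
vertex 2.255 -0.487 -0.809
vertex 2.203 0.539 -0.739
vertex 1.934 -0.447 -1.617
endloop
endfacet
facet normal 0.051 -0.996 -0.069
outer loop
vertex 3.317 -0.339 -2.161
vertex 2.255 -0.487 -0.809
vertex 1.934 -0.447 -1.617
endloop
endfacet
facet normal -0.928 -0.072 0.366
outer loop
vertex 1.934 -0.447 -1.617
vertex 2.203 0.539 -0.739
vertex 1.882 0.579 -1.546
endloop
endfacet
facet normal -0.369 0.046 -0.928
outer loop
vertex 1.882 0.579 -1.546
vertex 3.317 -0.339 -2.161
vertex 1.934 -0.447 -1.617
endloop
endfacet
facet normal 0.369 -0.045 0.928
outer loop
vertex 2.255 -0.487 -0.809
vertex 3.586 0.647 -1.283
vertex 2.203 0.539 -0.739
endloop
endfacet
facet normal 0.050 -0.996 -0.069
outer loop
vertex 3.638 -0.379 -1.354
vertex 2.255 -0.487 -0.809
vertex 3.317 -0.339 -2.161
endloop
endfacet
facet normal 0.369 -0.046 0.928
outer loop
vertex 3.638 -0.379 -1.354
vertex 3.586 0.647 -1.283
vertex 2.255 -0.487 -0.809
endloop
endfacet
facet normal -0.050 0.996 0.069
outer loop
vertex 2.203 0.539 -0.739
vertex 3.586 0.647 -1.283
vertex 1.882 0.579 -1.546
endloop
endfacet
facet normal -0.369 0.045 -0.928
outer loop
vertex 3.265 0.687 -2.091
vertex 3.317 -0.339 -2.161
vertex 1.882 0.579 -1.546
endloop
endfacet
facet normal -0.050 0.996 0.069
outer loop
vertex 1.882 0.579 -1.546
vertex 3.586 0.647 -1.283
vertex 3.265 0.687 -2.091
endloop
endfacet
facet normal 0.928 0.072 -0.366
outer loop
vertex 3.265 0.687 -2.091
vertex 3.638 -0.379 -1.354
vertex 3.317 -0.339 -2.161
endloop
endfacet
facet normal 0.928 0.072 -0.365
outer loop
vertex 3.586 0.647 -1.283
vertex 3.638 -0.379 -1.354
vertex 3.265 0.687 -2.091
endloop
endfacet
facet normal 0.136 0.921 0.366
outer loop
vertex 2.591 -2.602 0.728
vertex 2.019 -2.649 1.058
vertex 2.583 -2.846 1.344
endloop
endfacet
facet normal 0.761 0.600 0.248
outer loop
vertex 2.591 -2.602 0.728
vertex 2.583 -2.846 1.344
vertex 2.959 -3.131 0.879
endloop
endfacet
facet normal 0.790 0.422 -0.445
outer loop
vertex 2.591 -2.602 0.728
vertex 2.959 -3.131 0.879
vertex 2.626 -3.112 0.306
endloop
endfacet
facet normal 0.182 0.634 -0.751
outer loop
vertex 2.591 -2.602 0.728
vertex 2.626 -3.112 0.306
vertex 2.045 -2.814 0.417
endloop
endfacet
facet normal -0.222 0.942 -0.251
outer loop
vertex 2.591 -2.602 0.728
vertex 2.045 -2.814 0.417
vertex 2.019 -2.649 1.058
endloop
endfacet
facet normal 0.777 -0.001 0.629
outer loop
vertex 2.959 -3.131 0.879
vertex 2.583 -2.846 1.344
vertex 2.615 -3.506 1.303
endloop
endfacet
facet normal -0.236 0.517 0.822
outer loop
vertex 2.583 -2.846 1.344
vertex 2.019 -2.649 1.058
vertex 2.034 -3.208 1.414
endloop
endfacet
facet normal -0.816 0.551 -0.175
outer loop
vertex 2.019 -2.649 1.058
vertex 2.045 -2.814 0.417
vertex 1.701 -3.189 0.841
endloop
endfacet
facet normal -0.161 0.053 -0.986
outer loop
vertex 2.045 -2.814 0.417
vertex 2.626 -3.112 0.306
vertex 2.077 -3.474 0.376
endloop
endfacet
facet normal 0.824 -0.289 -0.488
outer loop
vertex 2.626 -3.112 0.306
vertex 2.959 -3.131 0.879
vertex 2.641 -3.671 0.662
endloop
endfacet
facet normal -0.182 -0.634 0.751
outer loop
vertex 2.069 -3.718 0.992
vertex 2.615 -3.506 1.303
vertex 2.034 -3.208 1.414
endloop
endfacet
facet normal -0.790 -0.422 0.445
outer loop
vertex 2.069 -3.718 0.992
vertex 2.034 -3.208 1.414
vertex 1.701 -3.189 0.841
endloop
endfacet
facet normal -0.761 -0.600 -0.248
outer loop
vertex 2.069 -3.718 0.992
vertex 1.701 -3.189 0.841
vertex 2.077 -3.474 0.376
endloop
endfacet
facet normal -0.136 -0.921 -0.366
outer loop
vertex 2.069 -3.718 0.992
vertex 2.077 -3.474 0.376
vertex 2.641 -3.671 0.662
endloop
endfacet
facet normal 0.222 -0.942 0.251
outer loop
vertex 2.069 -3.718 0.992
vertex 2.641 -3.671 0.662
vertex 2.615 -3.506 1.303
endloop
endfacet
facet normal 0.161 -0.053 0.986
outer loop
vertex 2.034 -3.208 1.414
vertex 2.615 -3.506 1.303
vertex 2.583 -2.846 1.344
endloop
endfacet
facet normal -0.824 0.289 0.488
outer loop
vertex 1.701 -3.189 0.841
vertex 2.034 -3.208 1.414
vertex 2.019 -2.649 1.058
endloop
endfacet
facet normal -0.777 0.001 -0.629
outer loop
vertex 2.077 -3.474 0.376
vertex 1.701 -3.189 0.841
vertex 2.045 -2.814 0.417
endloop
endfacet
facet normal 0.236 -0.517 -0.822
outer loop
vertex 2.641 -3.671 0.662
vertex 2.077 -3.474 0.376
vertex 2.626 -3.112 0.306
endloop
endfacet
facet normal 0.816 -0.551 0.175
outer loop
vertex 2.615 -3.506 1.303
vertex 2.641 -3.671 0.662
vertex 2.959 -3.131 0.879
endloop
endfacet

endsolid


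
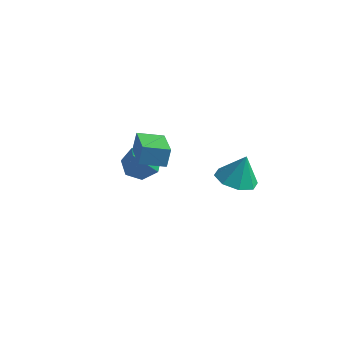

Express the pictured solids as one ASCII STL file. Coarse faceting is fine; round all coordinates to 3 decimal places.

solid 
facet normal -0.779 -0.585 0.225
outer loop
vertex -0.611 -0.059 2.414
vertex -1.883 1.443 1.915
vertex -0.634 -0.401 1.443
endloop
endfacet
facet normal 0.626 -0.740 0.246
outer loop
vertex 0.403 0.377 1.145
vertex -0.611 -0.059 2.414
vertex -0.634 -0.401 1.443
endloop
endfacet
facet normal -0.779 -0.585 0.224
outer loop
vertex -0.634 -0.401 1.443
vertex -1.883 1.443 1.915
vertex -1.905 1.101 0.944
endloop
endfacet
facet normal -0.022 -0.332 -0.943
outer loop
vertex -1.905 1.101 0.944
vertex 0.403 0.377 1.145
vertex -0.634 -0.401 1.443
endloop
endfacet
facet normal 0.022 0.332 0.943
outer loop
vertex -0.611 -0.059 2.414
vertex -0.846 2.221 1.617
vertex -1.883 1.443 1.915
endloop
endfacet
facet normal 0.626 -0.740 0.246
outer loop
vertex 0.425 0.719 2.116
vertex -0.611 -0.059 2.414
vertex 0.403 0.377 1.145
endloop
endfacet
facet normal 0.022 0.332 0.943
outer loop
vertex 0.425 0.719 2.116
vertex -0.846 2.221 1.617
vertex -0.611 -0.059 2.414
endloop
endfacet
facet normal -0.626 0.740 -0.246
outer loop
vertex -1.883 1.443 1.915
vertex -0.846 2.221 1.617
vertex -1.905 1.101 0.944
endloop
endfacet
facet normal -0.022 -0.332 -0.943
outer loop
vertex -0.869 1.879 0.646
vertex 0.403 0.377 1.145
vertex -1.905 1.101 0.944
endloop
endfacet
facet normal -0.626 0.740 -0.246
outer loop
vertex -1.905 1.101 0.944
vertex -0.846 2.221 1.617
vertex -0.869 1.879 0.646
endloop
endfacet
facet normal 0.779 0.585 -0.224
outer loop
vertex -0.869 1.879 0.646
vertex 0.425 0.719 2.116
vertex 0.403 0.377 1.145
endloop
endfacet
facet normal 0.779 0.585 -0.224
outer loop
vertex -0.846 2.221 1.617
vertex 0.425 0.719 2.116
vertex -0.869 1.879 0.646
endloop
endfacet
facet normal -0.207 -0.245 -0.947
outer loop
vertex 3.446 1.696 -0.158
vertex 2.817 2.558 -0.244
vertex 3.854 2.356 -0.418
endloop
endfacet
facet normal 0.823 -0.325 0.466
outer loop
vertex 3.446 1.696 -0.158
vertex 3.854 2.356 -0.418
vertex 3.143 2.942 1.244
endloop
endfacet
facet normal -0.207 -0.245 -0.947
outer loop
vertex 3.854 2.356 -0.418
vertex 2.817 2.558 -0.244
vertex 3.655 3.135 -0.576
endloop
endfacet
facet normal 0.912 0.291 0.288
outer loop
vertex 3.854 2.356 -0.418
vertex 3.655 3.135 -0.576
vertex 3.143 2.942 1.244
endloop
endfacet
facet normal -0.207 -0.245 -0.947
outer loop
vertex 3.655 3.135 -0.576
vertex 2.817 2.558 -0.244
vertex 2.965 3.575 -0.539
endloop
endfacet
facet normal 0.531 0.814 0.236
outer loop
vertex 3.655 3.135 -0.576
vertex 2.965 3.575 -0.539
vertex 3.143 2.942 1.244
endloop
endfacet
facet normal -0.207 -0.245 -0.947
outer loop
vertex 2.965 3.575 -0.539
vertex 2.817 2.558 -0.244
vertex 2.189 3.42 -0.329
endloop
endfacet
facet normal -0.094 0.935 0.341
outer loop
vertex 2.965 3.575 -0.539
vertex 2.189 3.42 -0.329
vertex 3.143 2.942 1.244
endloop
endfacet
facet normal -0.207 -0.245 -0.947
outer loop
vertex 2.189 3.42 -0.329
vertex 2.817 2.558 -0.244
vertex 1.781 2.759 -0.069
endloop
endfacet
facet normal -0.602 0.585 0.543
outer loop
vertex 2.189 3.42 -0.329
vertex 1.781 2.759 -0.069
vertex 3.143 2.942 1.244
endloop
endfacet
facet normal -0.208 -0.245 -0.947
outer loop
vertex 1.781 2.759 -0.069
vertex 2.817 2.558 -0.244
vertex 1.98 1.98 0.089
endloop
endfacet
facet normal -0.692 -0.030 0.722
outer loop
vertex 1.781 2.759 -0.069
vertex 1.98 1.98 0.089
vertex 3.143 2.942 1.244
endloop
endfacet
facet normal -0.207 -0.245 -0.947
outer loop
vertex 1.98 1.98 0.089
vertex 2.817 2.558 -0.244
vertex 2.669 1.54 0.052
endloop
endfacet
facet normal -0.311 -0.552 0.773
outer loop
vertex 1.98 1.98 0.089
vertex 2.669 1.54 0.052
vertex 3.143 2.942 1.244
endloop
endfacet
facet normal -0.207 -0.245 -0.947
outer loop
vertex 2.669 1.54 0.052
vertex 2.817 2.558 -0.244
vertex 3.446 1.696 -0.158
endloop
endfacet
facet normal 0.316 -0.674 0.668
outer loop
vertex 2.669 1.54 0.052
vertex 3.446 1.696 -0.158
vertex 3.143 2.942 1.244
endloop
endfacet
facet normal -0.103 0.623 -0.776
outer loop
vertex -1.972 3.469 -2.347
vertex -2.985 3.567 -2.134
vertex -2.191 4.138 -1.781
endloop
endfacet
facet normal 0.891 -0.086 0.446
outer loop
vertex -1.972 3.469 -2.347
vertex -2.191 4.138 -1.781
vertex -2.815 2.533 -0.846
endloop
endfacet
facet normal -0.103 0.623 -0.775
outer loop
vertex -2.191 4.138 -1.781
vertex -2.985 3.567 -2.134
vertex -3.008 4.376 -1.481
endloop
endfacet
facet normal 0.409 0.335 0.849
outer loop
vertex -2.191 4.138 -1.781
vertex -3.008 4.376 -1.481
vertex -2.815 2.533 -0.846
endloop
endfacet
facet normal -0.103 0.623 -0.775
outer loop
vertex -3.008 4.376 -1.481
vertex -2.985 3.567 -2.134
vertex -3.808 4.005 -1.673
endloop
endfacet
facet normal -0.343 0.274 0.899
outer loop
vertex -3.008 4.376 -1.481
vertex -3.808 4.005 -1.673
vertex -2.815 2.533 -0.846
endloop
endfacet
facet normal -0.103 0.623 -0.776
outer loop
vertex -3.808 4.005 -1.673
vertex -2.985 3.567 -2.134
vertex -3.989 3.304 -2.212
endloop
endfacet
facet normal -0.798 -0.224 0.559
outer loop
vertex -3.808 4.005 -1.673
vertex -3.989 3.304 -2.212
vertex -2.815 2.533 -0.846
endloop
endfacet
facet normal -0.103 0.623 -0.776
outer loop
vertex -3.989 3.304 -2.212
vertex -2.985 3.567 -2.134
vertex -3.414 2.801 -2.692
endloop
endfacet
facet normal -0.615 -0.784 0.086
outer loop
vertex -3.989 3.304 -2.212
vertex -3.414 2.801 -2.692
vertex -2.815 2.533 -0.846
endloop
endfacet
facet normal -0.102 0.623 -0.776
outer loop
vertex -3.414 2.801 -2.692
vertex -2.985 3.567 -2.134
vertex -2.516 2.874 -2.752
endloop
endfacet
facet normal 0.069 -0.984 -0.165
outer loop
vertex -3.414 2.801 -2.692
vertex -2.516 2.874 -2.752
vertex -2.815 2.533 -0.846
endloop
endfacet
facet normal -0.103 0.622 -0.776
outer loop
vertex -2.516 2.874 -2.752
vertex -2.985 3.567 -2.134
vertex -1.972 3.469 -2.347
endloop
endfacet
facet normal 0.740 -0.673 -0.004
outer loop
vertex -2.516 2.874 -2.752
vertex -1.972 3.469 -2.347
vertex -2.815 2.533 -0.846
endloop
endfacet

endsolid


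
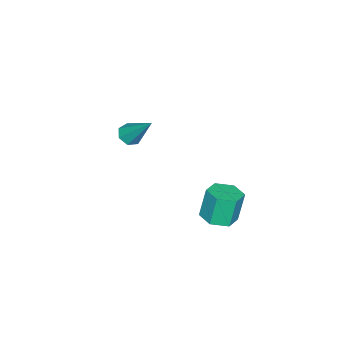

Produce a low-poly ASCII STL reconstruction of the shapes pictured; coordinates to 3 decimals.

solid 
facet normal -0.184 -0.630 -0.755
outer loop
vertex -1.522 -3.576 2.6
vertex -2.108 -3.307 2.518
vertex -1.543 -3.141 2.242
endloop
endfacet
facet normal 0.996 0.080 0.039
outer loop
vertex -1.522 -3.576 2.6
vertex -1.543 -3.141 2.242
vertex -1.712 -1.953 4.142
endloop
endfacet
facet normal -0.184 -0.629 -0.755
outer loop
vertex -1.543 -3.141 2.242
vertex -2.108 -3.307 2.518
vertex -1.99 -2.83 2.092
endloop
endfacet
facet normal 0.611 0.695 -0.380
outer loop
vertex -1.543 -3.141 2.242
vertex -1.99 -2.83 2.092
vertex -1.712 -1.953 4.142
endloop
endfacet
facet normal -0.184 -0.629 -0.755
outer loop
vertex -1.99 -2.83 2.092
vertex -2.108 -3.307 2.518
vertex -2.525 -2.879 2.263
endloop
endfacet
facet normal -0.199 0.910 -0.362
outer loop
vertex -1.99 -2.83 2.092
vertex -2.525 -2.879 2.263
vertex -1.712 -1.953 4.142
endloop
endfacet
facet normal -0.185 -0.630 -0.754
outer loop
vertex -2.525 -2.879 2.263
vertex -2.108 -3.307 2.518
vertex -2.746 -3.249 2.626
endloop
endfacet
facet normal -0.821 0.566 0.077
outer loop
vertex -2.525 -2.879 2.263
vertex -2.746 -3.249 2.626
vertex -1.712 -1.953 4.142
endloop
endfacet
facet normal -0.185 -0.630 -0.755
outer loop
vertex -2.746 -3.249 2.626
vertex -2.108 -3.307 2.518
vertex -2.487 -3.663 2.908
endloop
endfacet
facet normal -0.790 -0.080 0.608
outer loop
vertex -2.746 -3.249 2.626
vertex -2.487 -3.663 2.908
vertex -1.712 -1.953 4.142
endloop
endfacet
facet normal -0.185 -0.629 -0.755
outer loop
vertex -2.487 -3.663 2.908
vertex -2.108 -3.307 2.518
vertex -1.942 -3.809 2.896
endloop
endfacet
facet normal -0.127 -0.542 0.831
outer loop
vertex -2.487 -3.663 2.908
vertex -1.942 -3.809 2.896
vertex -1.712 -1.953 4.142
endloop
endfacet
facet normal -0.183 -0.629 -0.755
outer loop
vertex -1.942 -3.809 2.896
vertex -2.108 -3.307 2.518
vertex -1.522 -3.576 2.6
endloop
endfacet
facet normal 0.668 -0.470 0.577
outer loop
vertex -1.942 -3.809 2.896
vertex -1.522 -3.576 2.6
vertex -1.712 -1.953 4.142
endloop
endfacet
facet normal 0.222 -0.102 -0.970
outer loop
vertex 1.943 2.797 1.689
vertex 1.095 2.809 1.494
vertex 1.547 3.552 1.519
endloop
endfacet
facet normal 0.862 0.485 0.146
outer loop
vertex 1.943 2.797 1.689
vertex 1.547 3.552 1.519
vertex 1.593 2.958 3.221
endloop
endfacet
facet normal 0.863 0.485 0.146
outer loop
vertex 1.593 2.958 3.221
vertex 1.547 3.552 1.519
vertex 1.197 3.714 3.051
endloop
endfacet
facet normal -0.221 0.102 0.970
outer loop
vertex 1.593 2.958 3.221
vertex 1.197 3.714 3.051
vertex 0.745 2.971 3.026
endloop
endfacet
facet normal 0.221 -0.102 -0.970
outer loop
vertex 1.547 3.552 1.519
vertex 1.095 2.809 1.494
vertex 0.699 3.565 1.324
endloop
endfacet
facet normal 0.037 0.995 -0.097
outer loop
vertex 1.547 3.552 1.519
vertex 0.699 3.565 1.324
vertex 1.197 3.714 3.051
endloop
endfacet
facet normal 0.036 0.995 -0.096
outer loop
vertex 1.197 3.714 3.051
vertex 0.699 3.565 1.324
vertex 0.349 3.726 2.856
endloop
endfacet
facet normal -0.222 0.102 0.970
outer loop
vertex 1.197 3.714 3.051
vertex 0.349 3.726 2.856
vertex 0.745 2.971 3.026
endloop
endfacet
facet normal 0.221 -0.102 -0.970
outer loop
vertex 0.699 3.565 1.324
vertex 1.095 2.809 1.494
vertex 0.247 2.822 1.299
endloop
endfacet
facet normal -0.825 0.510 -0.242
outer loop
vertex 0.699 3.565 1.324
vertex 0.247 2.822 1.299
vertex 0.349 3.726 2.856
endloop
endfacet
facet normal -0.825 0.510 -0.242
outer loop
vertex 0.349 3.726 2.856
vertex 0.247 2.822 1.299
vertex -0.103 2.983 2.831
endloop
endfacet
facet normal -0.222 0.102 0.970
outer loop
vertex 0.349 3.726 2.856
vertex -0.103 2.983 2.831
vertex 0.745 2.971 3.026
endloop
endfacet
facet normal 0.221 -0.102 -0.970
outer loop
vertex 0.247 2.822 1.299
vertex 1.095 2.809 1.494
vertex 0.643 2.066 1.469
endloop
endfacet
facet normal -0.862 -0.485 -0.146
outer loop
vertex 0.247 2.822 1.299
vertex 0.643 2.066 1.469
vertex -0.103 2.983 2.831
endloop
endfacet
facet normal -0.862 -0.485 -0.146
outer loop
vertex -0.103 2.983 2.831
vertex 0.643 2.066 1.469
vertex 0.293 2.228 3.001
endloop
endfacet
facet normal -0.222 0.102 0.970
outer loop
vertex -0.103 2.983 2.831
vertex 0.293 2.228 3.001
vertex 0.745 2.971 3.026
endloop
endfacet
facet normal 0.222 -0.102 -0.970
outer loop
vertex 0.643 2.066 1.469
vertex 1.095 2.809 1.494
vertex 1.491 2.054 1.664
endloop
endfacet
facet normal -0.036 -0.995 0.097
outer loop
vertex 0.643 2.066 1.469
vertex 1.491 2.054 1.664
vertex 0.293 2.228 3.001
endloop
endfacet
facet normal -0.037 -0.995 0.096
outer loop
vertex 0.293 2.228 3.001
vertex 1.491 2.054 1.664
vertex 1.141 2.215 3.196
endloop
endfacet
facet normal -0.221 0.102 0.970
outer loop
vertex 0.293 2.228 3.001
vertex 1.141 2.215 3.196
vertex 0.745 2.971 3.026
endloop
endfacet
facet normal 0.222 -0.102 -0.970
outer loop
vertex 1.491 2.054 1.664
vertex 1.095 2.809 1.494
vertex 1.943 2.797 1.689
endloop
endfacet
facet normal 0.825 -0.510 0.242
outer loop
vertex 1.491 2.054 1.664
vertex 1.943 2.797 1.689
vertex 1.141 2.215 3.196
endloop
endfacet
facet normal 0.825 -0.510 0.242
outer loop
vertex 1.141 2.215 3.196
vertex 1.943 2.797 1.689
vertex 1.593 2.958 3.221
endloop
endfacet
facet normal -0.221 0.102 0.970
outer loop
vertex 1.141 2.215 3.196
vertex 1.593 2.958 3.221
vertex 0.745 2.971 3.026
endloop
endfacet

endsolid


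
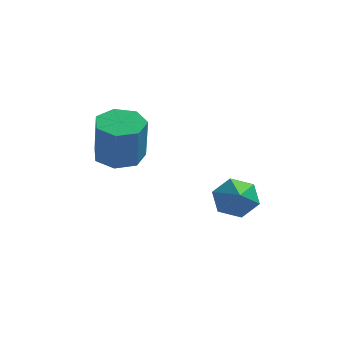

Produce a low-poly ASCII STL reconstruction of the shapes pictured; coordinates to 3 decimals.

solid 
facet normal -0.140 0.800 -0.584
outer loop
vertex 3.462 -0.836 -0.778
vertex 2.778 -1.34 -1.305
vertex 2.5 -0.806 -0.507
endloop
endfacet
facet normal 0.271 0.214 0.938
outer loop
vertex 3.462 -0.836 -0.778
vertex 2.5 -0.806 -0.507
vertex 3.042 -2.86 -0.195
endloop
endfacet
facet normal -0.140 0.800 -0.584
outer loop
vertex 2.5 -0.806 -0.507
vertex 2.778 -1.34 -1.305
vertex 1.816 -1.31 -1.034
endloop
endfacet
facet normal -0.594 -0.035 0.804
outer loop
vertex 2.5 -0.806 -0.507
vertex 1.816 -1.31 -1.034
vertex 3.042 -2.86 -0.195
endloop
endfacet
facet normal -0.140 0.799 -0.584
outer loop
vertex 1.816 -1.31 -1.034
vertex 2.778 -1.34 -1.305
vertex 2.093 -1.845 -1.832
endloop
endfacet
facet normal -0.807 -0.580 0.109
outer loop
vertex 1.816 -1.31 -1.034
vertex 2.093 -1.845 -1.832
vertex 3.042 -2.86 -0.195
endloop
endfacet
facet normal -0.140 0.799 -0.584
outer loop
vertex 2.093 -1.845 -1.832
vertex 2.778 -1.34 -1.305
vertex 3.056 -1.875 -2.103
endloop
endfacet
facet normal -0.155 -0.877 -0.454
outer loop
vertex 2.093 -1.845 -1.832
vertex 3.056 -1.875 -2.103
vertex 3.042 -2.86 -0.195
endloop
endfacet
facet normal -0.139 0.800 -0.584
outer loop
vertex 3.056 -1.875 -2.103
vertex 2.778 -1.34 -1.305
vertex 3.74 -1.371 -1.576
endloop
endfacet
facet normal 0.709 -0.629 -0.319
outer loop
vertex 3.056 -1.875 -2.103
vertex 3.74 -1.371 -1.576
vertex 3.042 -2.86 -0.195
endloop
endfacet
facet normal -0.139 0.800 -0.584
outer loop
vertex 3.74 -1.371 -1.576
vertex 2.778 -1.34 -1.305
vertex 3.462 -0.836 -0.778
endloop
endfacet
facet normal 0.923 -0.083 0.377
outer loop
vertex 3.74 -1.371 -1.576
vertex 3.462 -0.836 -0.778
vertex 3.042 -2.86 -0.195
endloop
endfacet
facet normal -0.066 0.180 -0.981
outer loop
vertex -1.101 -2.219 0.875
vertex -1.899 -1.53 1.055
vertex -0.847 -1.337 1.02
endloop
endfacet
facet normal 0.960 -0.258 -0.112
outer loop
vertex -1.101 -2.219 0.875
vertex -0.847 -1.337 1.02
vertex -0.962 -2.6 2.945
endloop
endfacet
facet normal 0.960 -0.257 -0.111
outer loop
vertex -0.962 -2.6 2.945
vertex -0.847 -1.337 1.02
vertex -0.709 -1.718 3.091
endloop
endfacet
facet normal 0.065 -0.181 0.981
outer loop
vertex -0.962 -2.6 2.945
vertex -0.709 -1.718 3.091
vertex -1.761 -1.91 3.125
endloop
endfacet
facet normal -0.066 0.180 -0.981
outer loop
vertex -0.847 -1.337 1.02
vertex -1.899 -1.53 1.055
vertex -1.386 -0.601 1.191
endloop
endfacet
facet normal 0.811 0.582 0.053
outer loop
vertex -0.847 -1.337 1.02
vertex -1.386 -0.601 1.191
vertex -0.709 -1.718 3.091
endloop
endfacet
facet normal 0.811 0.582 0.053
outer loop
vertex -0.709 -1.718 3.091
vertex -1.386 -0.601 1.191
vertex -1.248 -0.982 3.262
endloop
endfacet
facet normal 0.065 -0.181 0.981
outer loop
vertex -0.709 -1.718 3.091
vertex -1.248 -0.982 3.262
vertex -1.761 -1.91 3.125
endloop
endfacet
facet normal -0.066 0.180 -0.981
outer loop
vertex -1.386 -0.601 1.191
vertex -1.899 -1.53 1.055
vertex -2.311 -0.564 1.26
endloop
endfacet
facet normal 0.053 0.983 0.177
outer loop
vertex -1.386 -0.601 1.191
vertex -2.311 -0.564 1.26
vertex -1.248 -0.982 3.262
endloop
endfacet
facet normal 0.053 0.983 0.177
outer loop
vertex -1.248 -0.982 3.262
vertex -2.311 -0.564 1.26
vertex -2.173 -0.944 3.33
endloop
endfacet
facet normal 0.065 -0.181 0.981
outer loop
vertex -1.248 -0.982 3.262
vertex -2.173 -0.944 3.33
vertex -1.761 -1.91 3.125
endloop
endfacet
facet normal -0.065 0.180 -0.981
outer loop
vertex -2.311 -0.564 1.26
vertex -1.899 -1.53 1.055
vertex -2.926 -1.254 1.174
endloop
endfacet
facet normal -0.746 0.644 0.168
outer loop
vertex -2.311 -0.564 1.26
vertex -2.926 -1.254 1.174
vertex -2.173 -0.944 3.33
endloop
endfacet
facet normal -0.747 0.644 0.168
outer loop
vertex -2.173 -0.944 3.33
vertex -2.926 -1.254 1.174
vertex -2.788 -1.635 3.245
endloop
endfacet
facet normal 0.067 -0.180 0.981
outer loop
vertex -2.173 -0.944 3.33
vertex -2.788 -1.635 3.245
vertex -1.761 -1.91 3.125
endloop
endfacet
facet normal -0.065 0.181 -0.981
outer loop
vertex -2.926 -1.254 1.174
vertex -1.899 -1.53 1.055
vertex -2.768 -2.152 0.998
endloop
endfacet
facet normal -0.983 -0.179 0.033
outer loop
vertex -2.926 -1.254 1.174
vertex -2.768 -2.152 0.998
vertex -2.788 -1.635 3.245
endloop
endfacet
facet normal -0.983 -0.179 0.033
outer loop
vertex -2.788 -1.635 3.245
vertex -2.768 -2.152 0.998
vertex -2.63 -2.533 3.069
endloop
endfacet
facet normal 0.066 -0.181 0.981
outer loop
vertex -2.788 -1.635 3.245
vertex -2.63 -2.533 3.069
vertex -1.761 -1.91 3.125
endloop
endfacet
facet normal -0.065 0.181 -0.981
outer loop
vertex -2.768 -2.152 0.998
vertex -1.899 -1.53 1.055
vertex -1.955 -2.581 0.865
endloop
endfacet
facet normal -0.479 -0.868 -0.128
outer loop
vertex -2.768 -2.152 0.998
vertex -1.955 -2.581 0.865
vertex -2.63 -2.533 3.069
endloop
endfacet
facet normal -0.479 -0.868 -0.128
outer loop
vertex -2.63 -2.533 3.069
vertex -1.955 -2.581 0.865
vertex -1.817 -2.962 2.936
endloop
endfacet
facet normal 0.066 -0.180 0.982
outer loop
vertex -2.63 -2.533 3.069
vertex -1.817 -2.962 2.936
vertex -1.761 -1.91 3.125
endloop
endfacet
facet normal -0.065 0.181 -0.981
outer loop
vertex -1.955 -2.581 0.865
vertex -1.899 -1.53 1.055
vertex -1.101 -2.219 0.875
endloop
endfacet
facet normal 0.385 -0.903 -0.192
outer loop
vertex -1.955 -2.581 0.865
vertex -1.101 -2.219 0.875
vertex -1.817 -2.962 2.936
endloop
endfacet
facet normal 0.384 -0.903 -0.192
outer loop
vertex -1.817 -2.962 2.936
vertex -1.101 -2.219 0.875
vertex -0.962 -2.6 2.945
endloop
endfacet
facet normal 0.066 -0.180 0.981
outer loop
vertex -1.817 -2.962 2.936
vertex -0.962 -2.6 2.945
vertex -1.761 -1.91 3.125
endloop
endfacet

endsolid


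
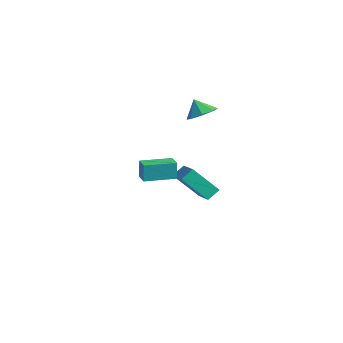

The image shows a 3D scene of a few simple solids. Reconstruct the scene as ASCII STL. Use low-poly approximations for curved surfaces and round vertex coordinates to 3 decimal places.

solid 
facet normal -0.962 0.253 -0.101
outer loop
vertex 2.735 -4.129 2.375
vertex 3.178 -2.48 2.285
vertex 2.823 -4.21 1.332
endloop
endfacet
facet normal -0.259 -0.964 0.053
outer loop
vertex 3.622 -4.42 1.415
vertex 2.735 -4.129 2.375
vertex 2.823 -4.21 1.332
endloop
endfacet
facet normal -0.962 0.253 -0.101
outer loop
vertex 2.823 -4.21 1.332
vertex 3.178 -2.48 2.285
vertex 3.266 -2.561 1.242
endloop
endfacet
facet normal 0.083 -0.077 -0.994
outer loop
vertex 3.266 -2.561 1.242
vertex 3.622 -4.42 1.415
vertex 2.823 -4.21 1.332
endloop
endfacet
facet normal -0.083 0.077 0.994
outer loop
vertex 2.735 -4.129 2.375
vertex 3.977 -2.69 2.368
vertex 3.178 -2.48 2.285
endloop
endfacet
facet normal -0.259 -0.964 0.053
outer loop
vertex 3.534 -4.339 2.458
vertex 2.735 -4.129 2.375
vertex 3.622 -4.42 1.415
endloop
endfacet
facet normal -0.083 0.077 0.994
outer loop
vertex 3.534 -4.339 2.458
vertex 3.977 -2.69 2.368
vertex 2.735 -4.129 2.375
endloop
endfacet
facet normal 0.259 0.964 -0.053
outer loop
vertex 3.178 -2.48 2.285
vertex 3.977 -2.69 2.368
vertex 3.266 -2.561 1.242
endloop
endfacet
facet normal 0.083 -0.077 -0.994
outer loop
vertex 4.065 -2.771 1.325
vertex 3.622 -4.42 1.415
vertex 3.266 -2.561 1.242
endloop
endfacet
facet normal 0.259 0.964 -0.053
outer loop
vertex 3.266 -2.561 1.242
vertex 3.977 -2.69 2.368
vertex 4.065 -2.771 1.325
endloop
endfacet
facet normal 0.962 -0.253 0.101
outer loop
vertex 4.065 -2.771 1.325
vertex 3.534 -4.339 2.458
vertex 3.622 -4.42 1.415
endloop
endfacet
facet normal 0.962 -0.253 0.101
outer loop
vertex 3.977 -2.69 2.368
vertex 3.534 -4.339 2.458
vertex 4.065 -2.771 1.325
endloop
endfacet
facet normal -0.894 0.264 -0.360
outer loop
vertex -2.739 1.218 -2.967
vertex -2.742 1.948 -2.424
vertex -1.809 2.331 -4.458
endloop
endfacet
facet normal 0.004 -0.802 -0.597
outer loop
vertex -0.118 1.832 -3.776
vertex -2.739 1.218 -2.967
vertex -1.809 2.331 -4.458
endloop
endfacet
facet normal -0.894 0.264 -0.360
outer loop
vertex -1.809 2.331 -4.458
vertex -2.742 1.948 -2.424
vertex -1.812 3.061 -3.915
endloop
endfacet
facet normal 0.447 0.535 -0.717
outer loop
vertex -1.812 3.061 -3.915
vertex -0.118 1.832 -3.776
vertex -1.809 2.331 -4.458
endloop
endfacet
facet normal -0.447 -0.535 0.717
outer loop
vertex -2.739 1.218 -2.967
vertex -1.051 1.449 -1.742
vertex -2.742 1.948 -2.424
endloop
endfacet
facet normal 0.004 -0.802 -0.597
outer loop
vertex -1.048 0.719 -2.285
vertex -2.739 1.218 -2.967
vertex -0.118 1.832 -3.776
endloop
endfacet
facet normal -0.447 -0.535 0.717
outer loop
vertex -1.048 0.719 -2.285
vertex -1.051 1.449 -1.742
vertex -2.739 1.218 -2.967
endloop
endfacet
facet normal -0.004 0.802 0.597
outer loop
vertex -2.742 1.948 -2.424
vertex -1.051 1.449 -1.742
vertex -1.812 3.061 -3.915
endloop
endfacet
facet normal 0.447 0.535 -0.717
outer loop
vertex -0.121 2.562 -3.233
vertex -0.118 1.832 -3.776
vertex -1.812 3.061 -3.915
endloop
endfacet
facet normal -0.004 0.802 0.597
outer loop
vertex -1.812 3.061 -3.915
vertex -1.051 1.449 -1.742
vertex -0.121 2.562 -3.233
endloop
endfacet
facet normal 0.894 -0.264 0.360
outer loop
vertex -0.121 2.562 -3.233
vertex -1.048 0.719 -2.285
vertex -0.118 1.832 -3.776
endloop
endfacet
facet normal 0.894 -0.264 0.360
outer loop
vertex -1.051 1.449 -1.742
vertex -1.048 0.719 -2.285
vertex -0.121 2.562 -3.233
endloop
endfacet
facet normal 0.516 0.168 -0.840
outer loop
vertex 1.317 0.504 3.712
vertex 0.624 0.949 3.375
vertex 1.338 1.169 3.858
endloop
endfacet
facet normal 0.360 -0.211 0.909
outer loop
vertex 1.317 0.504 3.712
vertex 1.338 1.169 3.858
vertex 0.076 0.771 4.265
endloop
endfacet
facet normal 0.516 0.168 -0.840
outer loop
vertex 1.338 1.169 3.858
vertex 0.624 0.949 3.375
vertex 0.941 1.705 3.721
endloop
endfacet
facet normal 0.179 0.366 0.913
outer loop
vertex 1.338 1.169 3.858
vertex 0.941 1.705 3.721
vertex 0.076 0.771 4.265
endloop
endfacet
facet normal 0.516 0.168 -0.840
outer loop
vertex 0.941 1.705 3.721
vertex 0.624 0.949 3.375
vertex 0.358 1.799 3.382
endloop
endfacet
facet normal -0.291 0.668 0.685
outer loop
vertex 0.941 1.705 3.721
vertex 0.358 1.799 3.382
vertex 0.076 0.771 4.265
endloop
endfacet
facet normal 0.516 0.168 -0.840
outer loop
vertex 0.358 1.799 3.382
vertex 0.624 0.949 3.375
vertex -0.07 1.394 3.038
endloop
endfacet
facet normal -0.777 0.519 0.356
outer loop
vertex 0.358 1.799 3.382
vertex -0.07 1.394 3.038
vertex 0.076 0.771 4.265
endloop
endfacet
facet normal 0.516 0.168 -0.840
outer loop
vertex -0.07 1.394 3.038
vertex 0.624 0.949 3.375
vertex -0.091 0.73 2.892
endloop
endfacet
facet normal -0.993 0.005 0.121
outer loop
vertex -0.07 1.394 3.038
vertex -0.091 0.73 2.892
vertex 0.076 0.771 4.265
endloop
endfacet
facet normal 0.516 0.169 -0.840
outer loop
vertex -0.091 0.73 2.892
vertex 0.624 0.949 3.375
vertex 0.306 0.193 3.028
endloop
endfacet
facet normal -0.813 -0.571 0.116
outer loop
vertex -0.091 0.73 2.892
vertex 0.306 0.193 3.028
vertex 0.076 0.771 4.265
endloop
endfacet
facet normal 0.516 0.168 -0.840
outer loop
vertex 0.306 0.193 3.028
vertex 0.624 0.949 3.375
vertex 0.889 0.1 3.368
endloop
endfacet
facet normal -0.341 -0.874 0.345
outer loop
vertex 0.306 0.193 3.028
vertex 0.889 0.1 3.368
vertex 0.076 0.771 4.265
endloop
endfacet
facet normal 0.516 0.168 -0.840
outer loop
vertex 0.889 0.1 3.368
vertex 0.624 0.949 3.375
vertex 1.317 0.504 3.712
endloop
endfacet
facet normal 0.144 -0.725 0.673
outer loop
vertex 0.889 0.1 3.368
vertex 1.317 0.504 3.712
vertex 0.076 0.771 4.265
endloop
endfacet

endsolid
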